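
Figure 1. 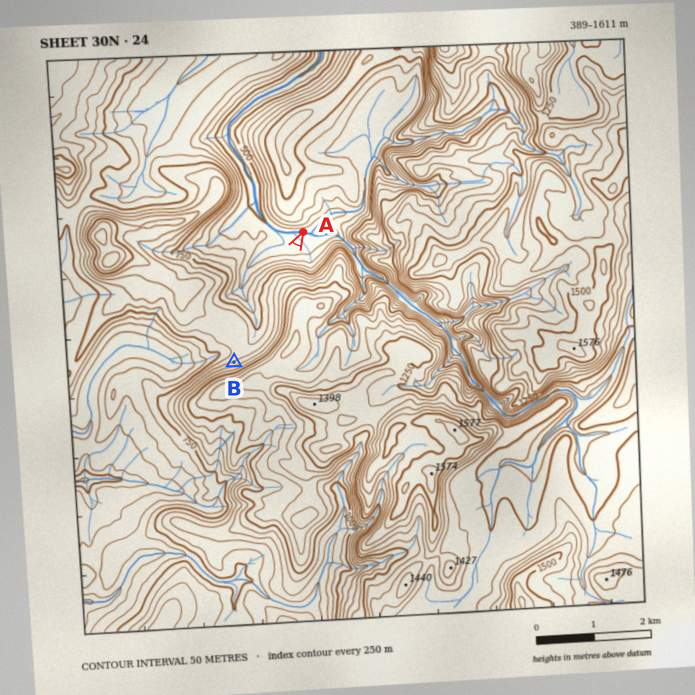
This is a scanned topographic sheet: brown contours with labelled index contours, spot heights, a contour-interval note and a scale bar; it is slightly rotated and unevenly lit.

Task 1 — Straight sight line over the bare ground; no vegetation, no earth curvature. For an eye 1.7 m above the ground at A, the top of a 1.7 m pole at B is hidden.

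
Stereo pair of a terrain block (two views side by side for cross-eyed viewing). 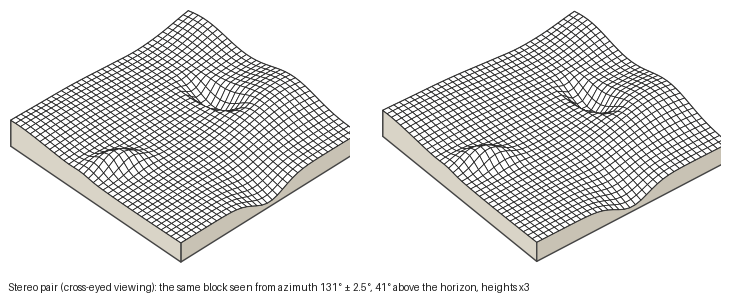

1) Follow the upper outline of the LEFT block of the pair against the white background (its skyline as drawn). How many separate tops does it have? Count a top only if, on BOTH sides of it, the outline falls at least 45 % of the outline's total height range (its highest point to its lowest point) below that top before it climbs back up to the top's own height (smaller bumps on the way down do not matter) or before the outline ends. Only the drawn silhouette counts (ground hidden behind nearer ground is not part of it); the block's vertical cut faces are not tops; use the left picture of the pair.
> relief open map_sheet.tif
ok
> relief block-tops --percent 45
1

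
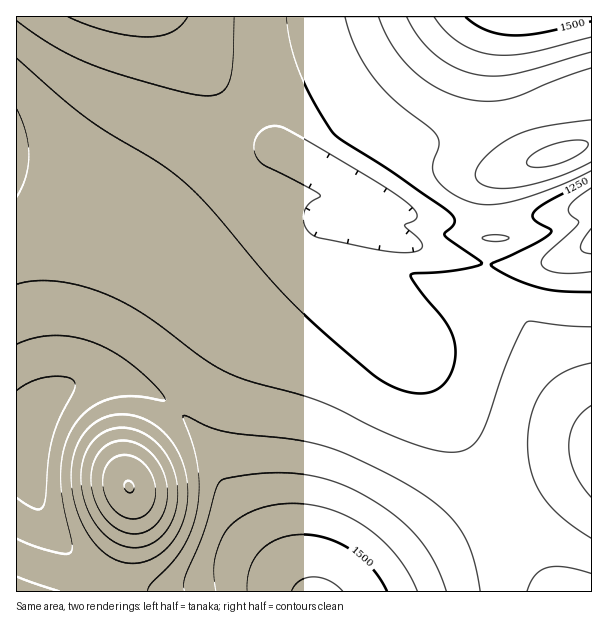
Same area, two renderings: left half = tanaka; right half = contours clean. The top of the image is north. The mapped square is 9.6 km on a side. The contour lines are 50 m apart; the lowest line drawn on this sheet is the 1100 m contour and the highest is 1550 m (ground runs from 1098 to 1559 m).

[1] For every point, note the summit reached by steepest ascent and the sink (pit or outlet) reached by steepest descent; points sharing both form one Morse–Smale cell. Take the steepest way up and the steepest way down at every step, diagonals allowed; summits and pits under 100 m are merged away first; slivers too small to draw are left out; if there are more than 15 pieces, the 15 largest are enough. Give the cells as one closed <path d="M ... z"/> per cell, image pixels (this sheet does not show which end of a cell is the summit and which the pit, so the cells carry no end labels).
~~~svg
<path d="M167 16l-151 1 0 427 11 1 3-2 1-14 9-19 16-18 12-7 28-7 35 4 21 9 18 12 24 25 17 24 23 52 14 24 29 35 29 29 285 0 1-172-39-51-25-46-7-7-39-16 5-36-40-8-84-28 9-18 0-10-73-42-23-10-27-21z"/><path d="M591 16l-423 1 61 85 20 25 27 21 23 10 73 42 0 10-9 18 84 28 39 8 2-21 4-6-4-19 0-26 6-15 10-7 88-27z"/><path d="M107 378l-27 2-24 12-16 18-9 19-1 14-3 2-11 1 0 145 289 1-57-64-14-24-23-52-17-24-24-25-18-12-21-9z"/><path d="M591 144l-87 26-10 7-6 15 0 26 4 19-5 17 1 11 27 1 30-2 24-8 23-13z"/><path d="M591 244l-22 12-24 8-30 2-29-1-4 23 0 12 3 2 33 12 10 9 25 46 38 51z"/>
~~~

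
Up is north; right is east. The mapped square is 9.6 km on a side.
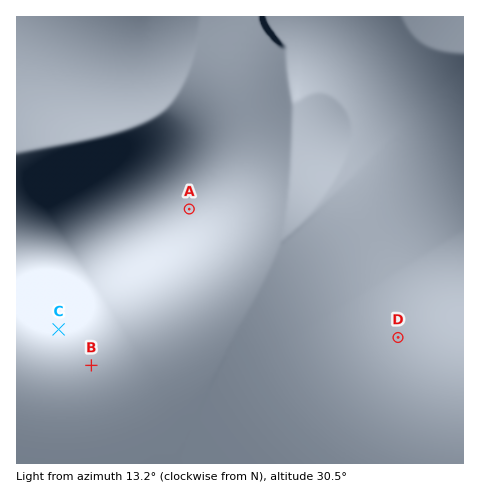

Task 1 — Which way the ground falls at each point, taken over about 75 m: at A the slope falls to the NW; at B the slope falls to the N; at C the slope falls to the N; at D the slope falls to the NE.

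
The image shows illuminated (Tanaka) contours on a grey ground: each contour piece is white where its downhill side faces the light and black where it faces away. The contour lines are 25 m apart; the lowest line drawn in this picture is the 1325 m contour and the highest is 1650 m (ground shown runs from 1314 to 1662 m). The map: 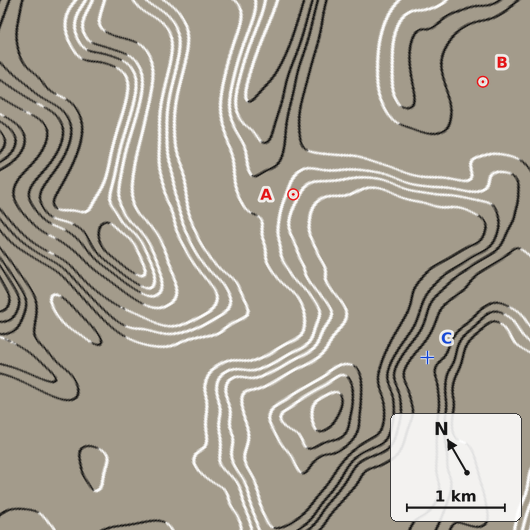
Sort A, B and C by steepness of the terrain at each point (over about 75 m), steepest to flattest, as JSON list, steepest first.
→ ["A", "C", "B"]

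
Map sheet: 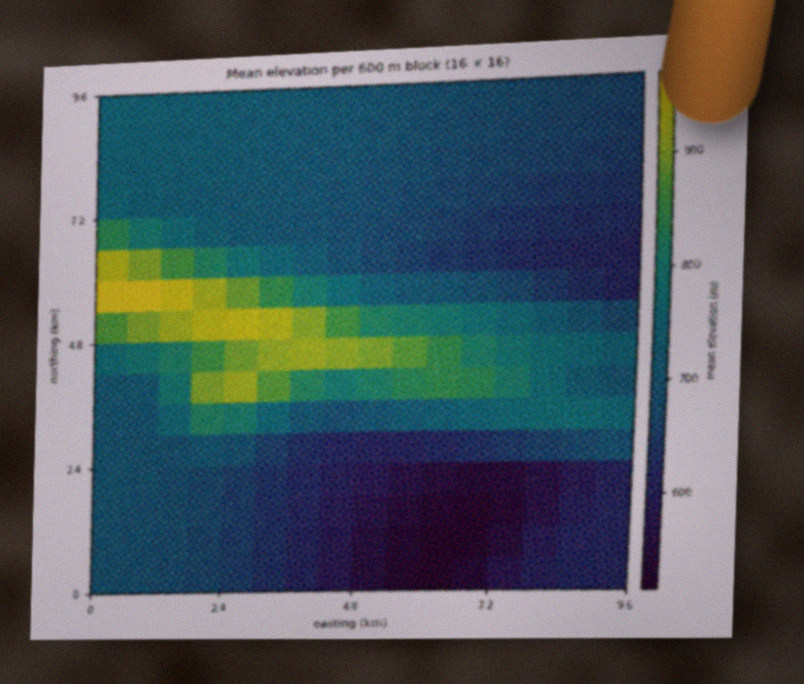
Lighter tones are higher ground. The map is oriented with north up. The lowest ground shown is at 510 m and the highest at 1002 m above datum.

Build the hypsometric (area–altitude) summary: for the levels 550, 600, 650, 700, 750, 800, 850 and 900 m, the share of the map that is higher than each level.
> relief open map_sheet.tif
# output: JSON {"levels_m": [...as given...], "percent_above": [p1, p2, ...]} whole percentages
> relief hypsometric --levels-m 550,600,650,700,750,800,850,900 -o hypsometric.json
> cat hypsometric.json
{"levels_m": [550, 600, 650, 700, 750, 800, 850, 900], "percent_above": [95, 87, 72, 45, 24, 17, 11, 6]}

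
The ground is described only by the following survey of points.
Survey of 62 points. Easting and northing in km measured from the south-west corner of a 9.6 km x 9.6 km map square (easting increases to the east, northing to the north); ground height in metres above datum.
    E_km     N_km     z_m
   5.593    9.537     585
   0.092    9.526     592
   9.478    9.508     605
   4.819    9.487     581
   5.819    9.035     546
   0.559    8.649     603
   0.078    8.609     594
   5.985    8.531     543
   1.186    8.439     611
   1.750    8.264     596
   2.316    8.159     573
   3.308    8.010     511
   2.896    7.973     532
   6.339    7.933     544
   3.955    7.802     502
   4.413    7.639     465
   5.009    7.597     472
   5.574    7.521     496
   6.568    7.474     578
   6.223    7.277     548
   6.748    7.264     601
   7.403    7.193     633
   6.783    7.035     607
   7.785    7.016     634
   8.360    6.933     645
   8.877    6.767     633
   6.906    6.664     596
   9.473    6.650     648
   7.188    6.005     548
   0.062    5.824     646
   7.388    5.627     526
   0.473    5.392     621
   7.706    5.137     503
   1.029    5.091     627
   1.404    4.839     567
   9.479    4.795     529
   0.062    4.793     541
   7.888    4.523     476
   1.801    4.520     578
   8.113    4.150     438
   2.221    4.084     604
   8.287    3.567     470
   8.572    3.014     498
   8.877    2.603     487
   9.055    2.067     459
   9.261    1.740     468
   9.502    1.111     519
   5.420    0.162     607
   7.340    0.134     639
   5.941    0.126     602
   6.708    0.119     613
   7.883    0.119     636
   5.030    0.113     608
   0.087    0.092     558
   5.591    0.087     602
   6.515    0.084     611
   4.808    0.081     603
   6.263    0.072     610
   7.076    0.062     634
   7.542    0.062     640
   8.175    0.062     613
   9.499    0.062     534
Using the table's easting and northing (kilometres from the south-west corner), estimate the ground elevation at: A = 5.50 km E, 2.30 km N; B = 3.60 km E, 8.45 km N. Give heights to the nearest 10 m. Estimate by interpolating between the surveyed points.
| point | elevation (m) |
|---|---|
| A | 600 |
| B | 500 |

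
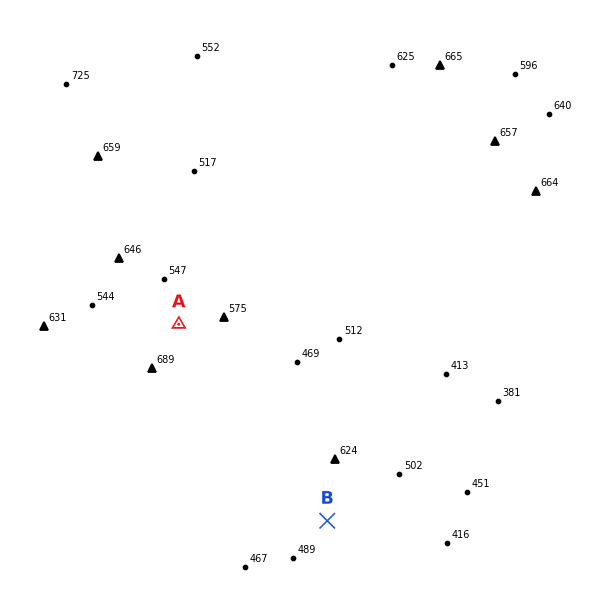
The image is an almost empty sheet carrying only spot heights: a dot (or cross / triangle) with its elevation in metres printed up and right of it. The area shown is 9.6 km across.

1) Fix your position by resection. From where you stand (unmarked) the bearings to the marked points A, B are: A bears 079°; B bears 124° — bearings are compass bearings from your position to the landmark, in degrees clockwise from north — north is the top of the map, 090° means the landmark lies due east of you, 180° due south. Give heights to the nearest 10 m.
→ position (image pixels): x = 68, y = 346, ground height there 610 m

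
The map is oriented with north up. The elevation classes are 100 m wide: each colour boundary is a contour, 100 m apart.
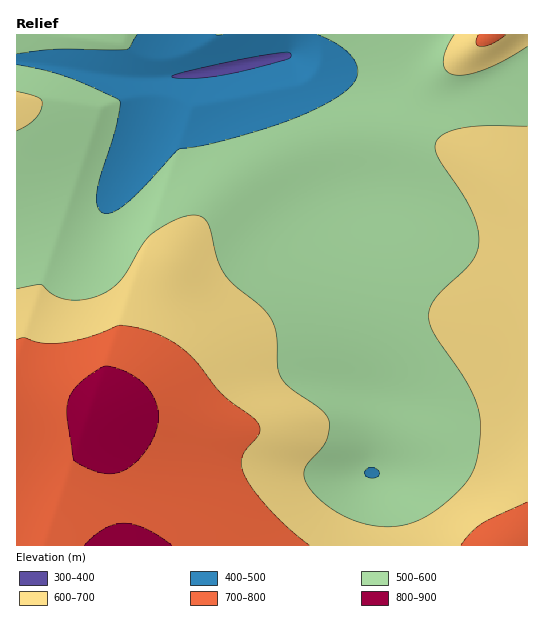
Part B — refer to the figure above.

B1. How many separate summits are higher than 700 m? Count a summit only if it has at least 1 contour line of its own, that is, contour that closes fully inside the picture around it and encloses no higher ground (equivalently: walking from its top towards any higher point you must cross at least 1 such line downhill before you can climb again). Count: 1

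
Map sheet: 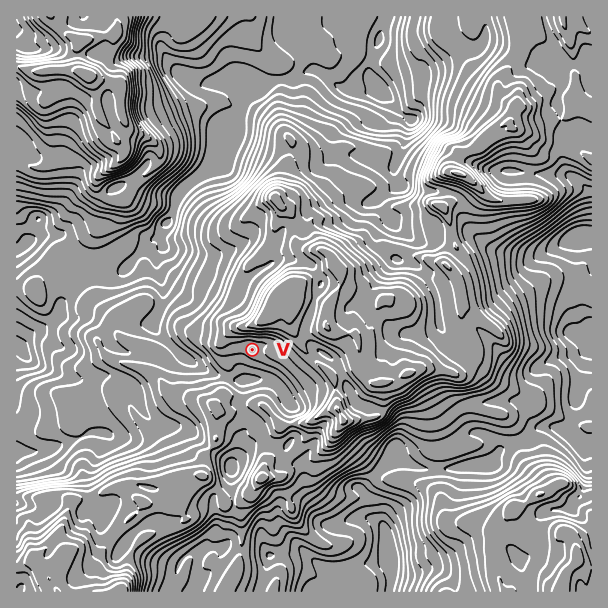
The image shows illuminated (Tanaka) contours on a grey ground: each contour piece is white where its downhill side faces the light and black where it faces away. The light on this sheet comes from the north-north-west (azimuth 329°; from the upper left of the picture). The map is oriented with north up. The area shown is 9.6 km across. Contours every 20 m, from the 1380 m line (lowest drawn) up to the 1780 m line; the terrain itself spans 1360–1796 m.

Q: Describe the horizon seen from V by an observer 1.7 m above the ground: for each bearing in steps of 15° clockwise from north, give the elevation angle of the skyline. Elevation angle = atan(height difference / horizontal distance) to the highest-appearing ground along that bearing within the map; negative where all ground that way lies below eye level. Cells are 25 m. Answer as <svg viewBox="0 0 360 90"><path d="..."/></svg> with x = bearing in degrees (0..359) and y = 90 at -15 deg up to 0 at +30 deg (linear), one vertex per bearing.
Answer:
<svg viewBox="0 0 360 90"><path d="M0 33l15-1 15 3 15 5 15 4 15 3 15 3 15 3 15 1 15 1 15 4 15 0 15 1 15 1 15-4 15 1 15 4 15 2 15-5 15-3 15-3 15-6 15-7 15-5"/></svg>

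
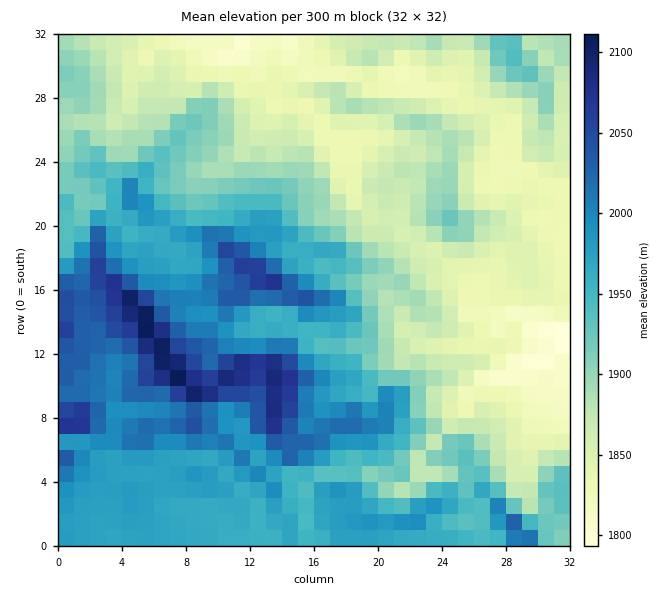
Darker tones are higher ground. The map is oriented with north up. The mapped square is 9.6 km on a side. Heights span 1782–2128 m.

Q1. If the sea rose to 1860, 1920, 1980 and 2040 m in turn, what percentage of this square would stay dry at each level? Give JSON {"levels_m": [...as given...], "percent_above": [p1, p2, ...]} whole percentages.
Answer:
{"levels_m": [1860, 1920, 1980, 2040], "percent_above": [75, 49, 24, 7]}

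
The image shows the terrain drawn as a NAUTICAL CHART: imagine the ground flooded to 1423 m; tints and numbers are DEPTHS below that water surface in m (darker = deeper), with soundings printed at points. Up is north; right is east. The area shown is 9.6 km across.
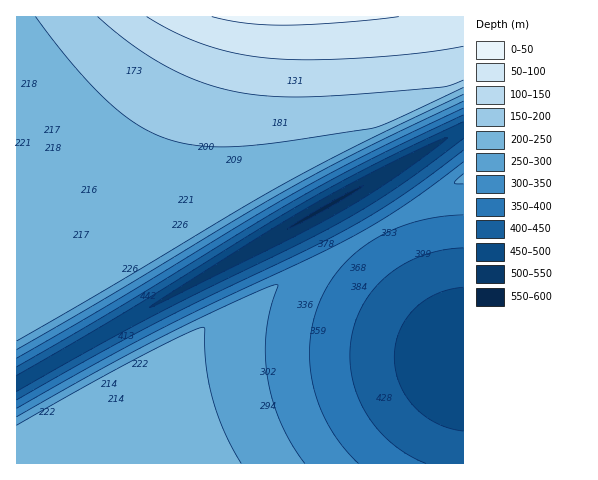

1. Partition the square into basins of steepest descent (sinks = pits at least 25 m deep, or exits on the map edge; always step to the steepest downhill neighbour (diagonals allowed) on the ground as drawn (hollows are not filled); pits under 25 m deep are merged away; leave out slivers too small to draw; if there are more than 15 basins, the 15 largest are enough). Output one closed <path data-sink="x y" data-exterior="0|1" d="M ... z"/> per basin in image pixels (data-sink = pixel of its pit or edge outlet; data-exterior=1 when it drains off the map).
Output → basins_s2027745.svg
<path data-sink="325 208" data-exterior="0" d="M463 16l-447 1 1 447 56 0 0-23 5-18 12-20 13-13 128-78 233-134z"/><path data-sink="463 358" data-exterior="1" d="M463 178l-232 134-128 78-13 13-12 20-5 18-1 21 2 2 389 0z"/>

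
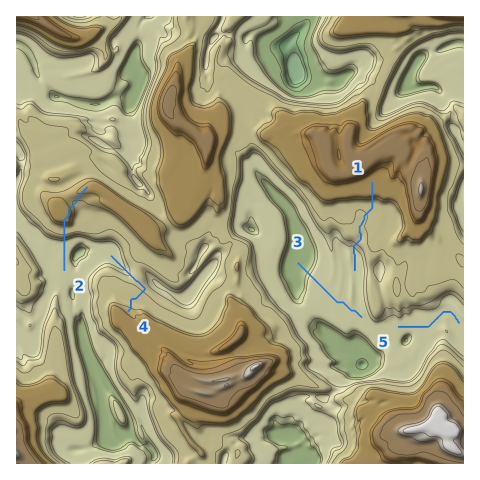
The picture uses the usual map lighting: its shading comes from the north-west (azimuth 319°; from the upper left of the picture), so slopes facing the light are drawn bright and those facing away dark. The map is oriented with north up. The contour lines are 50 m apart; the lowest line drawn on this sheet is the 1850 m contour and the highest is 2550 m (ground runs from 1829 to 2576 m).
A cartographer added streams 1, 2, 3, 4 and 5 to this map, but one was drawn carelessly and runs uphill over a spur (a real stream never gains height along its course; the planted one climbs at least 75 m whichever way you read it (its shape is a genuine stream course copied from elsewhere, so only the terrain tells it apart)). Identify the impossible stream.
2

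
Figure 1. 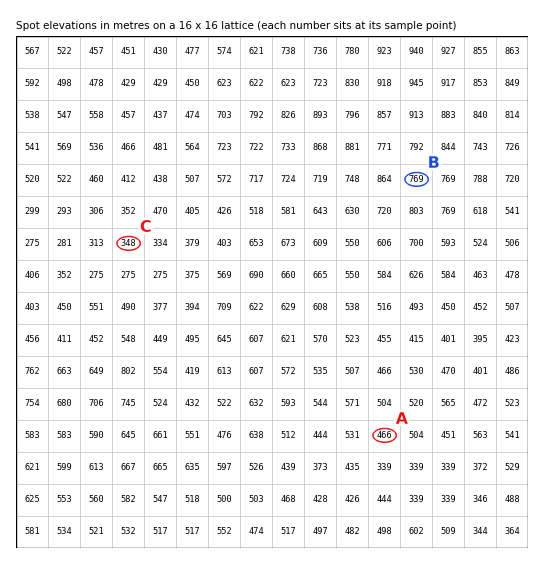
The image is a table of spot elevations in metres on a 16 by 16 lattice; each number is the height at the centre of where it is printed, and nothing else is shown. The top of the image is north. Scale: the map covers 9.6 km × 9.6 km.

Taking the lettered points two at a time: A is below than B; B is above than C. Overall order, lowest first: C A B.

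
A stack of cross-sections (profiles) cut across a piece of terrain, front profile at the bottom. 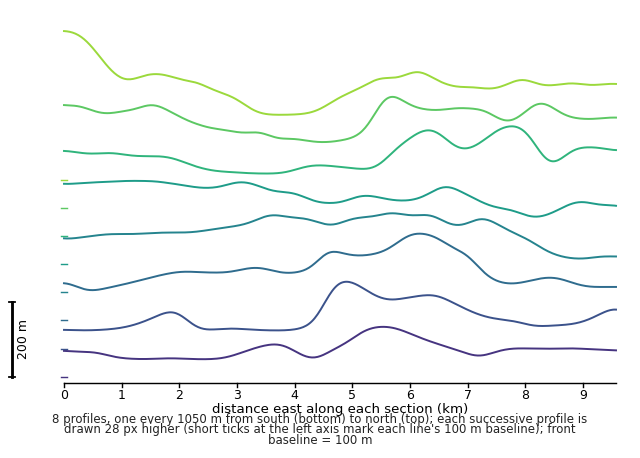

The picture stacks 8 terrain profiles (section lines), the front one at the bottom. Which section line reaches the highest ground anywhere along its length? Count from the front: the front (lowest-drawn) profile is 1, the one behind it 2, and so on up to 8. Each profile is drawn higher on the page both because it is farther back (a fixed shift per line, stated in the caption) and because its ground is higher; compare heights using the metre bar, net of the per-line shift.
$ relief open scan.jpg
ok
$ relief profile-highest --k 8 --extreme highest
8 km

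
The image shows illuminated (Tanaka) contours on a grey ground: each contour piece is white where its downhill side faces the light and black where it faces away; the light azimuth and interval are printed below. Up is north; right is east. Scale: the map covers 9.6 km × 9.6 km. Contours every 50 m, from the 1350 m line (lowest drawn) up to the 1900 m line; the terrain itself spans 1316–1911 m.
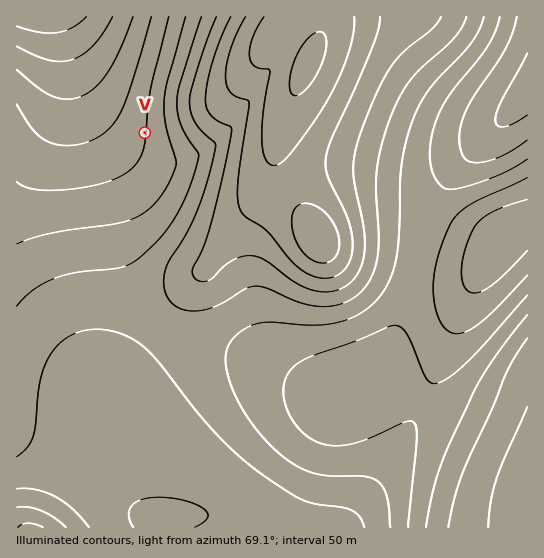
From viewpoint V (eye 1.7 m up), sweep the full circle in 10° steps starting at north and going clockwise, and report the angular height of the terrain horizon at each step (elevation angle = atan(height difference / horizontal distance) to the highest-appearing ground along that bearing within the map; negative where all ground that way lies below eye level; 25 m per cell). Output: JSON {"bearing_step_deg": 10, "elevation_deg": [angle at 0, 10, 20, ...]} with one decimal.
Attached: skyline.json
{"bearing_step_deg": 10, "elevation_deg": [-0.9, 0.5, 2.2, 4.1, 6.0, 7.7, 8.9, 9.3, 8.8, 7.9, 7.8, 7.6, 7.1, 6.5, 5.7, 5.0, 4.3, 3.5, 2.6, 2.3, 2.2, 1.9, 1.4, 0.9, 0.4, -0.0, -0.4, -0.6, -1.1, -1.6, -2.5, -3.7, -4.5, -3.9, -3.1, -2.1]}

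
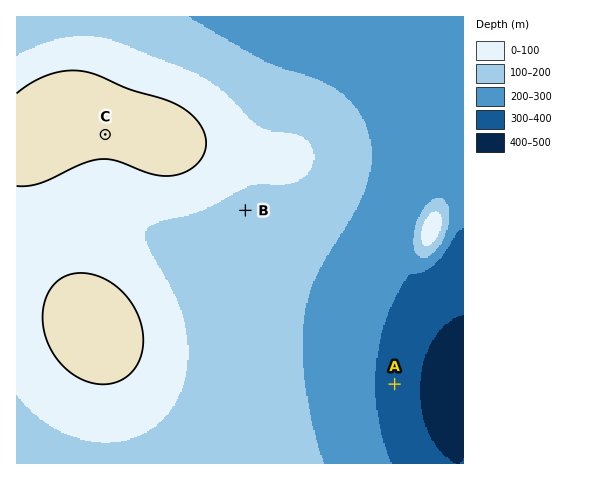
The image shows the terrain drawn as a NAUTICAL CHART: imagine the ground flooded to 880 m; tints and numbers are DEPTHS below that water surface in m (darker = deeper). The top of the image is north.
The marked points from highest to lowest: C B A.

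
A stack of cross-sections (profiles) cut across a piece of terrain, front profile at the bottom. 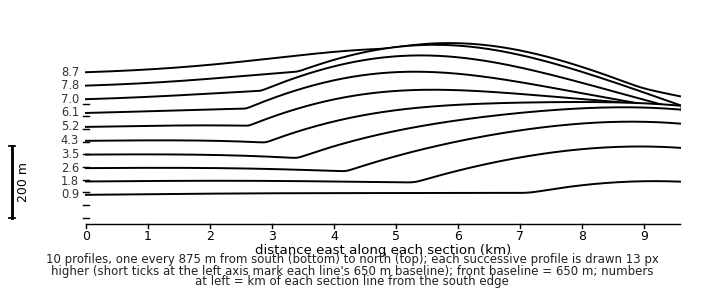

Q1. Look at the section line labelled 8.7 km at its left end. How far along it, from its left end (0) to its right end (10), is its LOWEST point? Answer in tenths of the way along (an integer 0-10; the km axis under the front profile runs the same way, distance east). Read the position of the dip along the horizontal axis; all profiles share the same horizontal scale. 10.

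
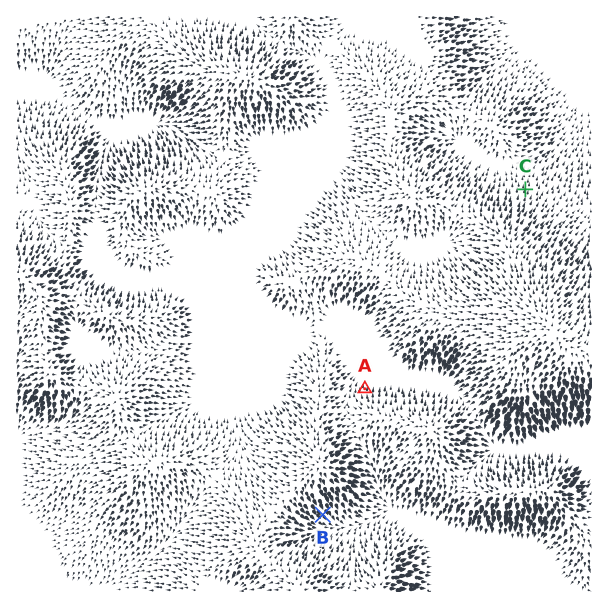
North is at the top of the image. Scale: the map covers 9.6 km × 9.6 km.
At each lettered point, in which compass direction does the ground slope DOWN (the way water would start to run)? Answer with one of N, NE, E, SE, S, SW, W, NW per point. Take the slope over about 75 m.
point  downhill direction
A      N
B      SE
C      N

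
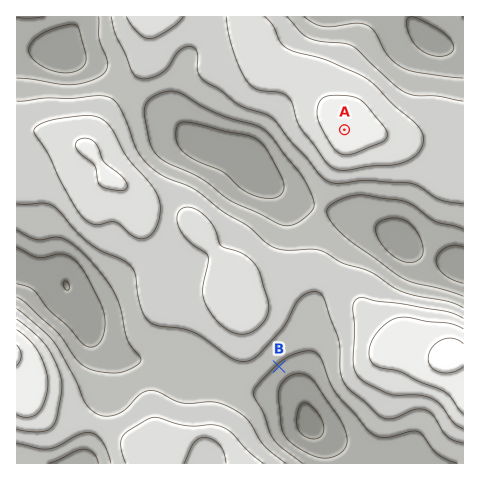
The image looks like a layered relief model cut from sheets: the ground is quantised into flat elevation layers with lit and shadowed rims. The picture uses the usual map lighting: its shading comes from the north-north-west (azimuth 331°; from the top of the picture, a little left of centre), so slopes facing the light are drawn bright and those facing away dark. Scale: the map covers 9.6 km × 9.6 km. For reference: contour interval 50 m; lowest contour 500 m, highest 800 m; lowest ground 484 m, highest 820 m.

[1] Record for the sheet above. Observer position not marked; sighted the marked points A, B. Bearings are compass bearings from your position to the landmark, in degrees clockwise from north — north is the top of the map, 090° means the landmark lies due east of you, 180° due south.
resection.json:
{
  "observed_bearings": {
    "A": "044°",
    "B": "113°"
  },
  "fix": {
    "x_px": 163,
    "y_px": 317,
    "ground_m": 660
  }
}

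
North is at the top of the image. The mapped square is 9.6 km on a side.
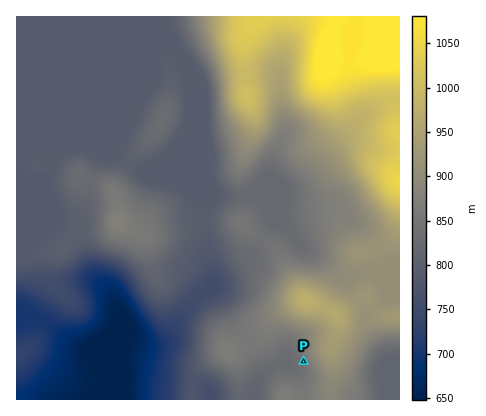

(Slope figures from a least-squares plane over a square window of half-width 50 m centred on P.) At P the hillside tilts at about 7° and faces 242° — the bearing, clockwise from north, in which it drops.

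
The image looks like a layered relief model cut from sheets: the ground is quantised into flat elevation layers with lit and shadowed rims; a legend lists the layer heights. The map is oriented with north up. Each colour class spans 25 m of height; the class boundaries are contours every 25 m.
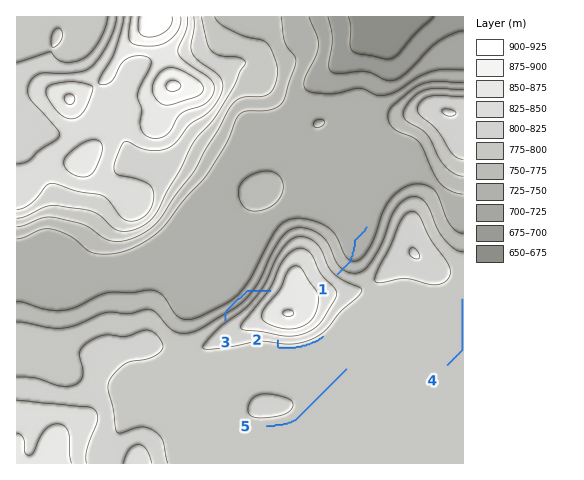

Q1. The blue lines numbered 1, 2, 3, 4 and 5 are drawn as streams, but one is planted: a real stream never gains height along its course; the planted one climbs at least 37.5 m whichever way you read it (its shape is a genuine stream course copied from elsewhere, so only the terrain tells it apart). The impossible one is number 3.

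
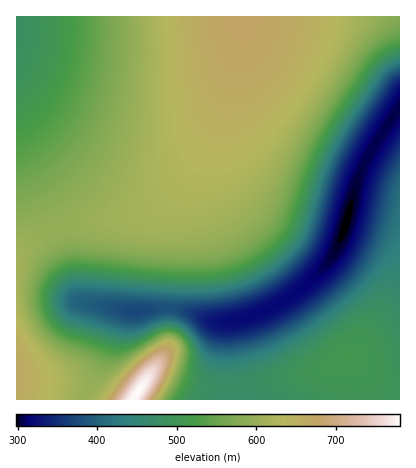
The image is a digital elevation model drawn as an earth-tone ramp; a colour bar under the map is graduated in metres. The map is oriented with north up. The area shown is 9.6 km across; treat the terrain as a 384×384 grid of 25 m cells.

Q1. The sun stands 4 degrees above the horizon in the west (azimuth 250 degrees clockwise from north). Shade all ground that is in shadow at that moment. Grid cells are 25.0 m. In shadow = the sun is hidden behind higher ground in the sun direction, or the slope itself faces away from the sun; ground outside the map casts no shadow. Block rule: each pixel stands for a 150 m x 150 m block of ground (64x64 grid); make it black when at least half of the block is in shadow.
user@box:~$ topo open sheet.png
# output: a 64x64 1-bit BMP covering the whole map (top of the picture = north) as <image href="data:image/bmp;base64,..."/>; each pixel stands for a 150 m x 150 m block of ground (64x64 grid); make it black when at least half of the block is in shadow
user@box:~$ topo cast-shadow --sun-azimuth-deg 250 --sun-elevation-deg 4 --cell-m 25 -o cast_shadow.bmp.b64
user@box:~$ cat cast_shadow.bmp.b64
<image width="64" height="64" href="data:image/bmp;base64,Qk0+AgAAAAAAAD4AAAAoAAAAQAAAAEAAAAABAAEAAAAAAAACAAATCwAAEwsAAAIAAAAAAAAA////AAAAAAAAAA/wAAAAAAAAB/wAAAAAAAAD/wAAAAAAAAP/wAAAAAAAAf/wAAAAAAAB//4AAAACCAD//4AAAA//AP//4AAAP//Af//4AAB//+B///4AAH//+H///4AA///8f///wAD///5////gAP////////AA////////8AD////h///4AP///4AH//gA///8AAB//AD//+AAAAf4AP//AAAAAHgAf/wAAAAAAAAf4AAAAAYAAAAAAAAAD4AAAAAAAAAf4AAAAAAAAB/4AAAAAAAAH/wAAAAAAAAP/gAAAAAAAA//AAAAAAAAD/+AAAAAAAAP/8AAAAAAAA//wAAAAAAAD//gAAAAAAAP//AAAAAAAA//8AAAAAAAB//4AAAAAAAH//gAAAAAAAf/+AAAAAAAB//8AAAAAAAD//wAAAAAAAP//gAAAAAAA//+AAAAAAAB//8AAAAAAAH//wAAAAAAAP//AAAAAAAA//8AAAAAAAB//wAAAAAAAH//AAAAAAAAP/8AAAAAAAAf/wAAAAAAAB//AAAAAAAAD/8AAAAAAAAH/wAAAAAAAAf/AAAAAAAAA/8AAAAAAAAD/wAAAAAAAAH/AAAAAAAAAP8AAAAAAAAAfwAAAAAAAAAAAAAAAAAAAAAAAAAAAAAAAAAAAAAAAAAAAAAAAAAAAAAAAAAAAAAAAA=="/>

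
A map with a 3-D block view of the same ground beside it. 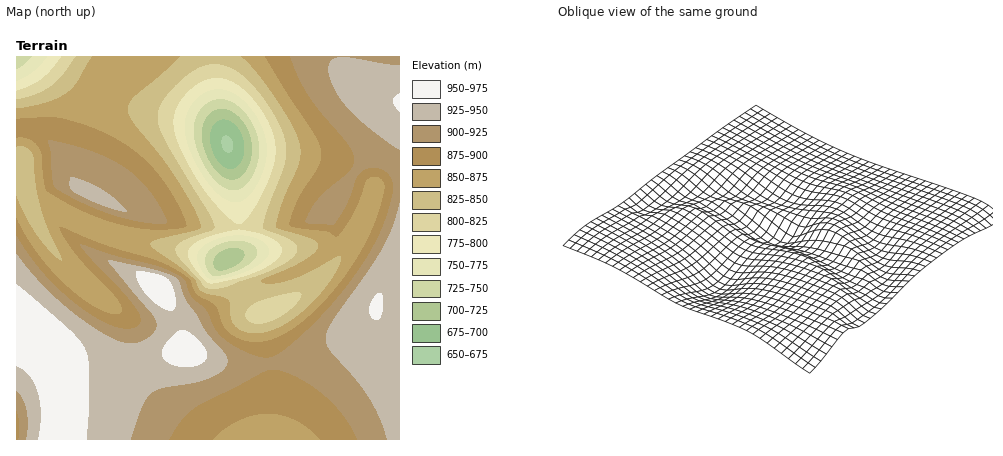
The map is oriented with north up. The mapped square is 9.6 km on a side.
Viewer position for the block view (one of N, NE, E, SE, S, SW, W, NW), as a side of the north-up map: NW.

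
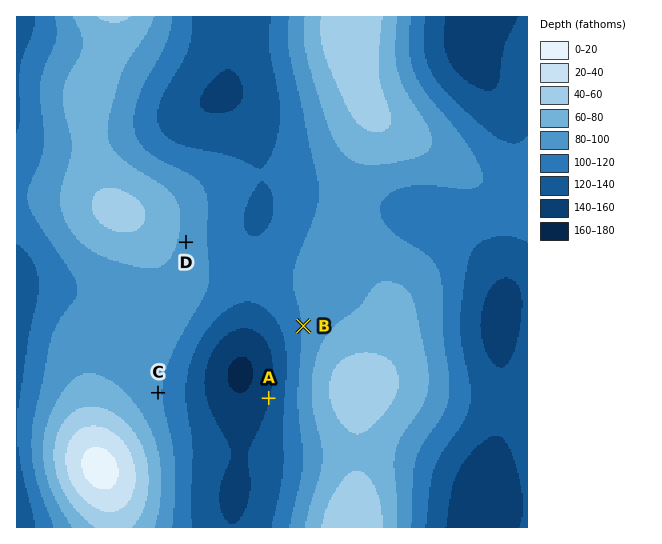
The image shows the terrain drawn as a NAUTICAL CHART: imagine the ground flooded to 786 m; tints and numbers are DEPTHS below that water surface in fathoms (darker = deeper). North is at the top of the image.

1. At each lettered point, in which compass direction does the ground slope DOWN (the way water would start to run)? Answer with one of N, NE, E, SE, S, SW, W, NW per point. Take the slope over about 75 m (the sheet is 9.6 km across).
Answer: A W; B W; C E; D E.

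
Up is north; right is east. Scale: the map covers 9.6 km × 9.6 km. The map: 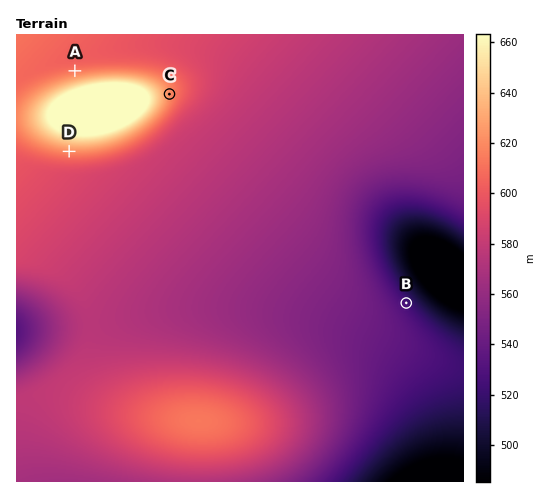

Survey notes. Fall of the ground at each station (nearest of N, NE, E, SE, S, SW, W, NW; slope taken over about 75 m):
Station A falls N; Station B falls NE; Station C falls E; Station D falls S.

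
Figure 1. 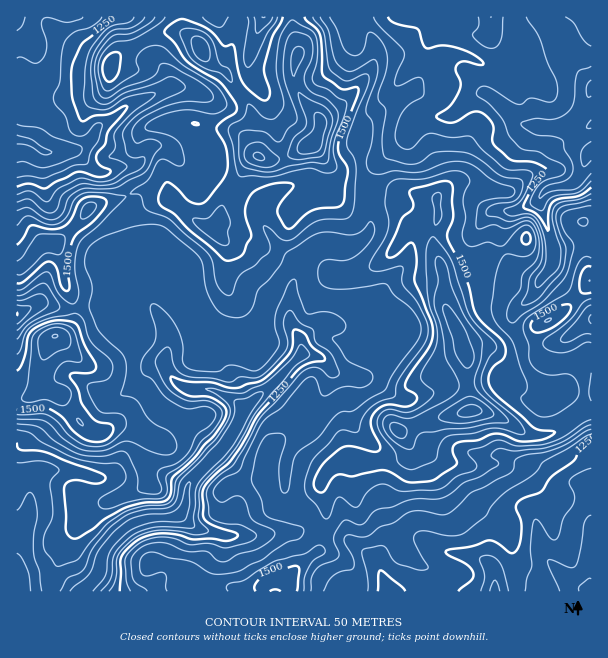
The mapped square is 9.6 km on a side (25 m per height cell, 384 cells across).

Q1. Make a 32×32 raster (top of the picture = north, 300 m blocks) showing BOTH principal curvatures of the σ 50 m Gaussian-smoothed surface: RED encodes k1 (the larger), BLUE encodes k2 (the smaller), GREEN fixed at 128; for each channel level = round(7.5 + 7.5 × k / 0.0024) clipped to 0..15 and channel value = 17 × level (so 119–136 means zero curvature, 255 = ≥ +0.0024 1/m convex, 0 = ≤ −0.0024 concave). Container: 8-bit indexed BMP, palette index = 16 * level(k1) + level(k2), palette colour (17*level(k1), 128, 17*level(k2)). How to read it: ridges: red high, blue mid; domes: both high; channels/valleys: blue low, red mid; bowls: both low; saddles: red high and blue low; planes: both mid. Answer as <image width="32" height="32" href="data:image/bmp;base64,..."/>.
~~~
<image width="32" height="32" href="data:image/bmp;base64,Qk02CAAAAAAAADYEAAAoAAAAIAAAACAAAAABAAgAAAAAAAAEAAATCwAAEwsAAAABAAAAAAAAAIAAABGAAAAigAAAM4AAAESAAABVgAAAZoAAAHeAAACIgAAAmYAAAKqAAAC7gAAAzIAAAN2AAADugAAA/4AAAACAEQARgBEAIoARADOAEQBEgBEAVYARAGaAEQB3gBEAiIARAJmAEQCqgBEAu4ARAMyAEQDdgBEA7oARAP+AEQAAgCIAEYAiACKAIgAzgCIARIAiAFWAIgBmgCIAd4AiAIiAIgCZgCIAqoAiALuAIgDMgCIA3YAiAO6AIgD/gCIAAIAzABGAMwAigDMAM4AzAESAMwBVgDMAZoAzAHeAMwCIgDMAmYAzAKqAMwC7gDMAzIAzAN2AMwDugDMA/4AzAACARAARgEQAIoBEADOARABEgEQAVYBEAGaARAB3gEQAiIBEAJmARACqgEQAu4BEAMyARADdgEQA7oBEAP+ARAAAgFUAEYBVACKAVQAzgFUARIBVAFWAVQBmgFUAd4BVAIiAVQCZgFUAqoBVALuAVQDMgFUA3YBVAO6AVQD/gFUAAIBmABGAZgAigGYAM4BmAESAZgBVgGYAZoBmAHeAZgCIgGYAmYBmAKqAZgC7gGYAzIBmAN2AZgDugGYA/4BmAACAdwARgHcAIoB3ADOAdwBEgHcAVYB3AGaAdwB3gHcAiIB3AJmAdwCqgHcAu4B3AMyAdwDdgHcA7oB3AP+AdwAAgIgAEYCIACKAiAAzgIgARICIAFWAiABmgIgAd4CIAIiAiACZgIgAqoCIALuAiADMgIgA3YCIAO6AiAD/gIgAAICZABGAmQAigJkAM4CZAESAmQBVgJkAZoCZAHeAmQCIgJkAmYCZAKqAmQC7gJkAzICZAN2AmQDugJkA/4CZAACAqgARgKoAIoCqADOAqgBEgKoAVYCqAGaAqgB3gKoAiICqAJmAqgCqgKoAu4CqAMyAqgDdgKoA7oCqAP+AqgAAgLsAEYC7ACKAuwAzgLsARIC7AFWAuwBmgLsAd4C7AIiAuwCZgLsAqoC7ALuAuwDMgLsA3YC7AO6AuwD/gLsAAIDMABGAzAAigMwAM4DMAESAzABVgMwAZoDMAHeAzACIgMwAmYDMAKqAzAC7gMwAzIDMAN2AzADugMwA/4DMAACA3QARgN0AIoDdADOA3QBEgN0AVYDdAGaA3QB3gN0AiIDdAJmA3QCqgN0Au4DdAMyA3QDdgN0A7oDdAP+A3QAAgO4AEYDuACKA7gAzgO4ARIDuAFWA7gBmgO4Ad4DuAIiA7gCZgO4AqoDuALuA7gDMgO4A3YDuAO6A7gD/gO4AAID/ABGA/wAigP8AM4D/AESA/wBVgP8AZoD/AHeA/wCIgP8AmYD/AKqA/wC7gP8AzID/AN2A/wDugP8A/4D/AHWot4NxpLeVl6i2x8bYx9l0hoaog4aGh5eogceHl4WEhZenuIClyrmmqJd1hoan17WVt4WFmKenp5Vyt5eElpWFqJi3gqC52silyKSVhZaGt7eDhIWXhnSEhpa3lpWohYWXl6fHcJCSk4CQkYKEg4WFtoSohoZ2h5iHl6iFloeFhXaHl7fXg3CwcNfIlai4p4W2lpeXdnaWh4eWlnSXh4aGhpe5psf2+eiA2ciFp4aFt5WXh4amh5eGdod2hpeHhoaElIJyc4XGsnCQ6LW4hoWotpaGhaiomJa3lpeXloV1l3WFlpWDlpfJ2YBwx7iHhZanycekpqenpZOEknKSlJWUlpe4+sall5i3xoCC2JiGdoeWgqT4hZRzlmSm+PjHYpV0lviVx5eHh6fZ14DIt4d2lpW1+dfm5ujI9veUddf22LXYpWV0l4e3tdjRgIDHp4eGhpS1cYOVtvmmgnV3dreVtraThJaFp4KAgLO2ooDXuJWWdXTHp4aEw1OGh4d3tpTHdLbHqIaVkcnIt6baopDGgaaXhYW4p6bHdJaGp6bHktinxoaGlqeCl4iHh5jJkJK2mIiHdHW1yLfHpJWklNmz6vu2dXaImISXh4eHh7eAtZeHh4d2U6Xnt5WS1taBooCBoLN1d4eGh4eGl5eHlpOohod3h3Vz6NdkhYGk+PiDxXHWtoaHh4eIh4aol4eXlJeHhnZ2hqXnp4WHp5CVpeXZgfeFh3eHh4d2hrd2h4eEl6i3p4WVl9eWhYeXlICl+uek5nV2d3d3d3Z1tpeHh3WWh3am2IOG+YSGh5bXkJTmhej4hXWHdnd1hLfIl6ekpnR1hXSWtpXFdZWnxfuQtcXGlaP2loWXhXXYx6iXg6e4hnamhXWnhseXhKai+aDqycdyhOn5xZa22KZ1t4Z0l5inqKiEl4aHyHaVkbCQsNnXp5OmtpXE15W3hnampoSChYaWp4SnyLfJpqbn+cVwgHGWdXalkHCAtbeGd3TUx9aUc9anhIWGdYaoqIZ11+fogJZzcnG2tceRk5Z3c8f6o/b6pHSXhWWGloaWdXaGlpVzhJanx3C22Maml5a1x5aElfa2cqh2dZaHhqeXhnWElcepl3a3k5CUuMjIpoSkpoV059ilhJd2hYR0qJeDhpeWg5iGlpfmtnCAg5Ryc/aDdOa2luaVhKeXqJaEg5eHmKmDp4aGhcbpx7dyg4T2pISF93OFhPiFhJiHl4Wnh5eYl4WXdoaFx+mGhZSm+bWTlYbot3NktqeWhZeHp6aXl4eGqIZ2lpaV2ebGldf6k7aBl9nahHWmp5eGhpaVc7eYh4eHhqiVhHKjcqTGxJOT2ZCV1aSEhbZ1dpeXpqeCuIeHh4c="/>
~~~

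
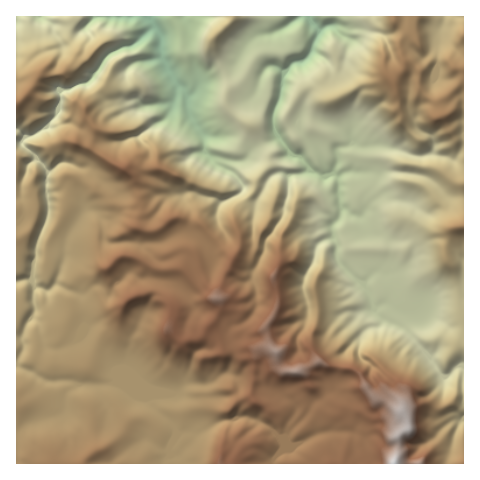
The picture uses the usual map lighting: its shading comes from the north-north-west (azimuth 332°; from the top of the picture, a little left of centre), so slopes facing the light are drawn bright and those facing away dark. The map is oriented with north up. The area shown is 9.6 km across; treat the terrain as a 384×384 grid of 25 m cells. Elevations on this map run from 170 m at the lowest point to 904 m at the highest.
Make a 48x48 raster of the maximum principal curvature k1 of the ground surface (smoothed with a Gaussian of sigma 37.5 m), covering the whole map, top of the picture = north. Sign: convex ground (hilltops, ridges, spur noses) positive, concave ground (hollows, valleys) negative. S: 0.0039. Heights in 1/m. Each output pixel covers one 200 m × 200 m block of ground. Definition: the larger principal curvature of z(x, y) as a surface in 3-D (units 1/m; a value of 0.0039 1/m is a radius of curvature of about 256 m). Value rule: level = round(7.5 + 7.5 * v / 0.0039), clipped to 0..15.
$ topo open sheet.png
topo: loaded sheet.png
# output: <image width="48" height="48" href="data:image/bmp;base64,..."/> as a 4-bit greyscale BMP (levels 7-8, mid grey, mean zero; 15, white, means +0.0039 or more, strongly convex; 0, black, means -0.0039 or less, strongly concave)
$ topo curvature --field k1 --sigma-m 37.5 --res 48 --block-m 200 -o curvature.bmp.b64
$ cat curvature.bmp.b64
<image width="48" height="48" href="data:image/bmp;base64,Qk32BAAAAAAAAHYAAAAoAAAAMAAAADAAAAABAAQAAAAAAIAEAAATCwAAEwsAABAAAAAAAAAAAAAAABEREQAiIiIAMzMzAERERABVVVUAZmZmAHd3dwCIiIgAmZmZAKqqqgC7u7sAzMzMAN3d3QDu7u4A////AIiIiJuIiIiHiIidiZiHqZiJiIh52c+XjIiIh3i7h3iIiIiMqJmJh4mIiYiJq4npe4iIiIiZqIeIiIiKuZqqiYiYiYeJu5mLjIiIiIiHiYeIiHd5y6m4iLmHiHiJnNuYvId4d4iXeZiYiId3p7eKmImIiHiImcd5l4iIh3iIiYiImZib+Zi7mIiImJmImriLiomIiImImHiIiIiYnq7IiIiImIi6mrzc+oiIiJiIiHeId4mZm7t3eImYeIu5qbuYvYiIiHiIiIiIiHh5uXx4h4yHeJ6bnMyWjJiJiImYh3iIh3qIiHyZzcp4d9y6yaiYjJmZmYmHd3eIl4yHmYt5qrvP/+q8eJh7t4qIiIiHh3d4iavdyqqKqHrZeK7YiYh62ZmIiHiYiIiKm6iJmJqsy5+H2pqpmJiYqnqIiIeIiIiMq7upeIiafK54nGioqYu6maqYiHd5mYicuHi5eJrKiJ3IqLiIiId5ebeZiId3q3eJyYiqeIedmpjXeYmXiHd3iaqZiIiKvXZnuoeKmah9uZjomYh4iId3ianJmYiJjtqbuYm7qaiKyYnoiamIiId3ibq4qYeYmq3KmHiqmqmcyI3IiIiIiId3iZmriph5mKeIh5mpqIeOqH3XiYiIiIiHmbm6iYm9l3mbqqmH2oeuuXn6l4iHd4mZubi6iIes6Jy4mYp3vIqL7bnaeIiHeHiL2auriIeYvtmKmIqHrpuL2snLiYiIiYd8t5usiIioiIeHiZh6q7yd58mMmpmZiYeMp66OiIipzJq5iIe8fbr493ipmHd4iHiauH2ryHioetutqJvYn5j63nmHmYiImIqr74no6IiYeJmJ7ruXvZevj5eJmYiImphpiZno2Yd5qpqpuIrIrZePf6aaiJiJmHiKiYrnyYiahpt5h6mJquqfvOu4iYiIiHe5eZzJyYmoh6mah5z/7W+M28ibiYiIiIu4iq/Z6aqIiNmIr/yZqb6qyZmJmYiIvcp5y8z5zah4v7rf+5iHe6jbvbeomYh3iqzdqeyeiKeP6qmshoh4iHeaqZqqiZma39qpicvMqZz6ibysvKicy5icuJuJiZiZiKqLqV/+7vuYh7nJeaqpiZipjLiJmHh3h7+ou7uIq6jO//qbiIh4d5m4nImZiIiIqul76K/Iq6vZib+YioiIibvI2YmIh3iHvovcuLrLfp+JmInseniYq4jY2nmIl3eKzXjM2ci+jd6WiJeYeoiKx3e6nom8p3h52pipmszfzvzZmZzKmYh5x4idjLir3Zq52r27x33KPKbOq82ph5h4uYideqqIedup2J1XrKrv/8tvqLmIiad4uKmemrmoh3iruo13monNrvyq95moiaeal5qIqompqImtnK2ny4mNqb/Y7+qYmqnLh4q72piquJifjZi6yImah8r8ma+nm4rreIiZm8isqYe+u453momJnJqf/rjYmnjvd3iImqqNqIi5y7t3jZqZiqfZvNqYmoif6HeIismLiJeJurl3jKxr2+2aiKmKqYiI3sqqubm7qquZ+KqZmQ=="/>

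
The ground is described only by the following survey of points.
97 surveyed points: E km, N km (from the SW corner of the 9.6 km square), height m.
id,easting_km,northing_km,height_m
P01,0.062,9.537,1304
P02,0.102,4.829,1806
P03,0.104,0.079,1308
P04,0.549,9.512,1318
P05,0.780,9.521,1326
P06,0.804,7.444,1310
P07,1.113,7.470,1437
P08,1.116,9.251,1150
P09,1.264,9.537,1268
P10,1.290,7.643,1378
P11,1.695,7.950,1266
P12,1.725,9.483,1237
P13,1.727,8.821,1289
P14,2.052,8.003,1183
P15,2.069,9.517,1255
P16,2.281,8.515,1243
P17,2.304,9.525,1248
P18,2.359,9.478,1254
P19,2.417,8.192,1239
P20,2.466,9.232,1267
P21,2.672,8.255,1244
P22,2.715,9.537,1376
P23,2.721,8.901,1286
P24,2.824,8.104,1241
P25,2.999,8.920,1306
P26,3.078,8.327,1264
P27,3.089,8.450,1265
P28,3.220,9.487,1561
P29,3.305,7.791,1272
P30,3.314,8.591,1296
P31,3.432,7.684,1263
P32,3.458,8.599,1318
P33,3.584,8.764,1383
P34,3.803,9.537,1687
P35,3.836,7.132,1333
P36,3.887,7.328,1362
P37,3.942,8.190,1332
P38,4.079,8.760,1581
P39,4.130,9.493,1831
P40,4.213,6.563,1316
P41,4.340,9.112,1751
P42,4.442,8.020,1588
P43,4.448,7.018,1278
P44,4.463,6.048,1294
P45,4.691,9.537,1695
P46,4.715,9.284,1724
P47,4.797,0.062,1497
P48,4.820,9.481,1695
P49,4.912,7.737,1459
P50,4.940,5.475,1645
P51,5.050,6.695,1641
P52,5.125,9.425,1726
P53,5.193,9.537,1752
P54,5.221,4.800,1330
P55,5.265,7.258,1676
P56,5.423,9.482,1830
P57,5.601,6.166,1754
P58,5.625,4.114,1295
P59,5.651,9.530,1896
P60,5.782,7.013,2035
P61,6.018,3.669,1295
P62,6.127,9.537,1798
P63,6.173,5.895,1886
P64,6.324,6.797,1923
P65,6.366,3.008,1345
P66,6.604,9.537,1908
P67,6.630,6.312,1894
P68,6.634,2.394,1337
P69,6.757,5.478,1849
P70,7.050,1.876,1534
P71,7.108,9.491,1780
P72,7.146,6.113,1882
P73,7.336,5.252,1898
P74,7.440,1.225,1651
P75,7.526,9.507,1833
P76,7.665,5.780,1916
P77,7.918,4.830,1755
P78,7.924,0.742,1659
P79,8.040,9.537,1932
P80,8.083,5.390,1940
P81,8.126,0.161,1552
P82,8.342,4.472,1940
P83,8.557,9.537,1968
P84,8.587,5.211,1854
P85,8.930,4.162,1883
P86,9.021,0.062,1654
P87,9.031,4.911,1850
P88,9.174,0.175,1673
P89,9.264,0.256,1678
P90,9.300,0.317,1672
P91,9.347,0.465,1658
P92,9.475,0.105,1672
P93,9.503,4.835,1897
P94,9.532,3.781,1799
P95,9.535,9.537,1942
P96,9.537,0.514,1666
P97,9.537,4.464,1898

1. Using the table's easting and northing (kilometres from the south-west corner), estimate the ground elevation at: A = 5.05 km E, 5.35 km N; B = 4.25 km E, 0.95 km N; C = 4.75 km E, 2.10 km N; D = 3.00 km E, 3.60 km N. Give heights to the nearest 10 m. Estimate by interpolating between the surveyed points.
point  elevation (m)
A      1600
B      1410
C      1460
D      1430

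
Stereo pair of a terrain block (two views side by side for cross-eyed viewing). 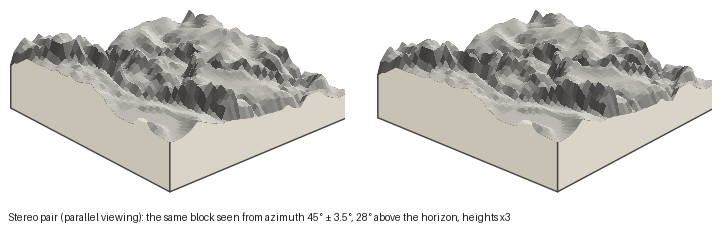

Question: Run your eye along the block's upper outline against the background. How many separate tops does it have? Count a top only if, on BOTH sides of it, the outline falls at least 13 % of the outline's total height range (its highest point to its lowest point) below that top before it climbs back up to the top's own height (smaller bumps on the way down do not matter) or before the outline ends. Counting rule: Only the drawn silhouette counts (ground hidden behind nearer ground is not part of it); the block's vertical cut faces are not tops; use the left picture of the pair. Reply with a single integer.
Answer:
2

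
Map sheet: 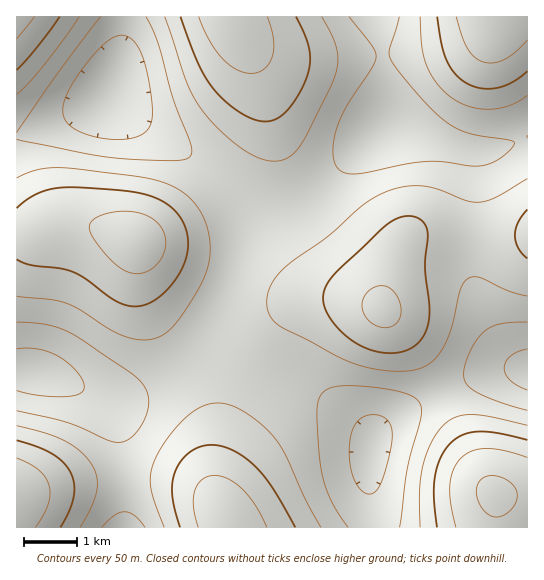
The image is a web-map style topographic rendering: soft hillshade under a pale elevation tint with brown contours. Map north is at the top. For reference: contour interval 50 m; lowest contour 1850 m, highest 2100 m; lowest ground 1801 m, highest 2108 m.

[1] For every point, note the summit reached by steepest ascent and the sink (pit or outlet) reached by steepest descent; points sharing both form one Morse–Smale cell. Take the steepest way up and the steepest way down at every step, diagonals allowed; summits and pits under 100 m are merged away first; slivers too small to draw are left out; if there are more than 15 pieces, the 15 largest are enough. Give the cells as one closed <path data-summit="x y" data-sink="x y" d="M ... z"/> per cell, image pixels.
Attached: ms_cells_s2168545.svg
<path data-summit="230 17" data-sink="110 95" d="M377 16l-252 0-4 37-6 29-6 13 13 14 17 14 64 42 29 28 17 20 16 2 13-3 16-5 20-12 57-59 14-10-1-61-3-28z"/><path data-summit="382 309" data-sink="110 95" d="M391 127l-6 0-14 9-40 43-22 20-31 13-13 3-16-1 0 15-4 16-29 80 1 8 14 14 16 9 13-19 18-20 13-9 18-7 41-1 23 4 8 4 6-29 8-21 6-12 14-11 11-3 41 0 40 4 21-2-1-97-28 11-25 3z"/><path data-summit="382 309" data-sink="527 370" d="M467 232l-41 0-16 5-9 9-6 12-8 21-6 29-8-4-23-4-33 0-20 5-19 12-13 13-18 27 62 30 18 12 27 20 15 15 2 6 12-15 18-12 56-29 37-13 33-2 1-134-21 1z"/><path data-summit="135 241" data-sink="110 95" d="M110 96l-15 9-79 32 0 94 11 1 30-8 25 0 25 5 28 11 4 10 2 31 7 21 23 35 19 20 3 0 14-15 12-23 26-74 4-16 0-15-17-21-29-28-64-42-17-14z"/><path data-summit="135 241" data-sink="34 373" d="M82 224l-25 0-23 7-18 2 0 137 30 5 57 24 19 0 33-15 23-15 13-11-26-28-17-28-7-21-5-40-29-12z"/><path data-summit="227 522" data-sink="527 370" d="M249 357l-5 4-8 16-8 22-12 59 0 36 13 33 145 1 1-11-6-27 0-33 3-12-3-11-15-15-39-28z"/><path data-summit="495 494" data-sink="527 370" d="M527 369l-33 2-28 9-65 33-24 18-5 10-3 16 0 33 6 38 120 0 0-35 10 3 23-1z"/><path data-summit="497 17" data-sink="110 95" d="M527 16l-149 0 6 49 1 61 18 3 43 15 28 7 25-3 28-11z"/><path data-summit="17 495" data-sink="34 373" d="M26 371l-10 0 0 156 107 1 0-77-6-28-4-9-14-15-18-11-35-13z"/><path data-summit="227 522" data-sink="34 373" d="M191 359l-29 21-28 15-12 4-26-2 10 7 7 10 7 20 4 33 1 61 104-1-10-22-6-22 2-74-3-18-7-14z"/><path data-summit="17 17" data-sink="110 95" d="M123 16l-107 1 1 119 69-27 23-12 12-44z"/><path data-summit="227 522" data-sink="110 95" d="M215 327l-8 15-16 16 14 19 8 21 1 86 2-26 12-59 8-22 11-19-16-11-14-14z"/><path data-summit="495 494" data-sink="110 95" d="M495 493l1 34 31 1 1-31-23-1z"/>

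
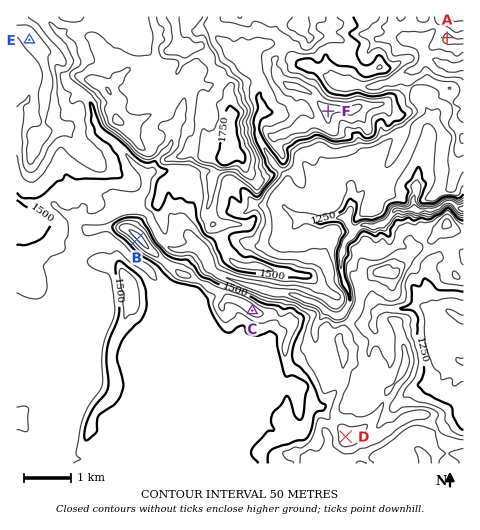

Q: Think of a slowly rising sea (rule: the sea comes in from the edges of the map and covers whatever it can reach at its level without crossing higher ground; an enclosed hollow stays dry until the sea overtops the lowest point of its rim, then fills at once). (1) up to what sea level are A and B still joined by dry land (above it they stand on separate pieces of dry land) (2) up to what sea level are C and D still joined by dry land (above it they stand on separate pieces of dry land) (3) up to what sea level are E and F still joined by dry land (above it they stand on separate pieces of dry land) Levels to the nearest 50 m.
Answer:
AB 1350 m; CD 1450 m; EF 1550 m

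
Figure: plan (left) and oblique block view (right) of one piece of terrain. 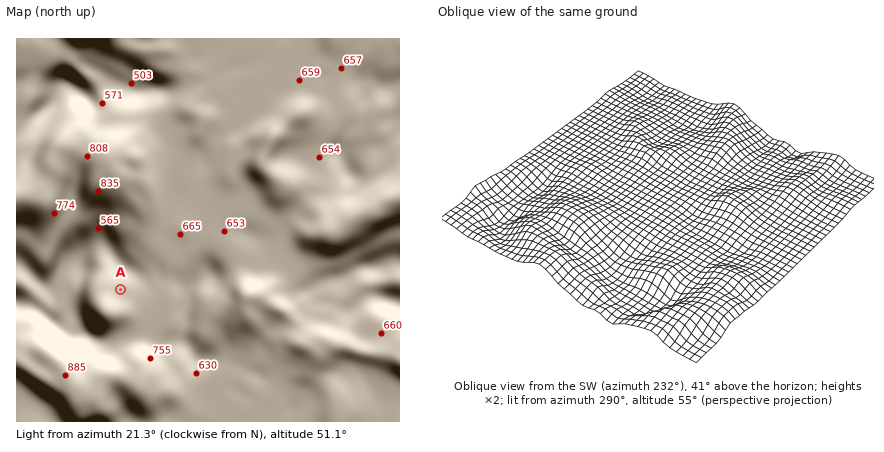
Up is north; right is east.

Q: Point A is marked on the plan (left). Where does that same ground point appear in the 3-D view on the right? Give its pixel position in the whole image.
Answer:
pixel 659 260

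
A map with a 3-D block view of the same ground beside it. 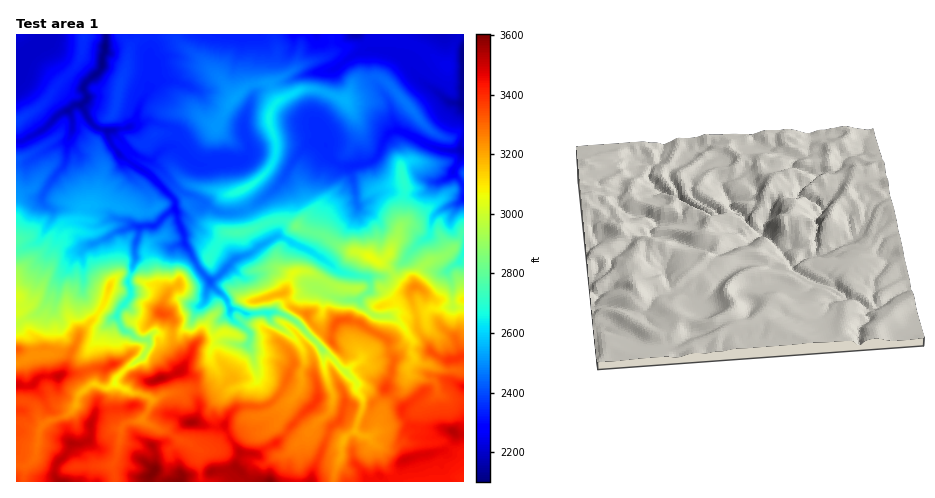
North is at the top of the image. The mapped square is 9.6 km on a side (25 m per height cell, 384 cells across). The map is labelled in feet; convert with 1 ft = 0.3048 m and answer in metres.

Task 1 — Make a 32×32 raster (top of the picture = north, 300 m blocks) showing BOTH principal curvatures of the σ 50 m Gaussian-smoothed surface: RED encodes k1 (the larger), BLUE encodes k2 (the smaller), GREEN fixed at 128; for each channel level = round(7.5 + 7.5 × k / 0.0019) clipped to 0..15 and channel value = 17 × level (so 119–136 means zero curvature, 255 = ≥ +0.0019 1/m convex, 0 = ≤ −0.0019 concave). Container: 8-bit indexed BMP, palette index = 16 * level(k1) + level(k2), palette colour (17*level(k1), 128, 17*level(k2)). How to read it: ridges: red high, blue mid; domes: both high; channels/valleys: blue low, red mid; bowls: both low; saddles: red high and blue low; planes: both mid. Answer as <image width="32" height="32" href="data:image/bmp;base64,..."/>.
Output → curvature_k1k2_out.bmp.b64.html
<image width="32" height="32" href="data:image/bmp;base64,Qk02CAAAAAAAADYEAAAoAAAAIAAAACAAAAABAAgAAAAAAAAEAAATCwAAEwsAAAABAAAAAAAAAIAAABGAAAAigAAAM4AAAESAAABVgAAAZoAAAHeAAACIgAAAmYAAAKqAAAC7gAAAzIAAAN2AAADugAAA/4AAAACAEQARgBEAIoARADOAEQBEgBEAVYARAGaAEQB3gBEAiIARAJmAEQCqgBEAu4ARAMyAEQDdgBEA7oARAP+AEQAAgCIAEYAiACKAIgAzgCIARIAiAFWAIgBmgCIAd4AiAIiAIgCZgCIAqoAiALuAIgDMgCIA3YAiAO6AIgD/gCIAAIAzABGAMwAigDMAM4AzAESAMwBVgDMAZoAzAHeAMwCIgDMAmYAzAKqAMwC7gDMAzIAzAN2AMwDugDMA/4AzAACARAARgEQAIoBEADOARABEgEQAVYBEAGaARAB3gEQAiIBEAJmARACqgEQAu4BEAMyARADdgEQA7oBEAP+ARAAAgFUAEYBVACKAVQAzgFUARIBVAFWAVQBmgFUAd4BVAIiAVQCZgFUAqoBVALuAVQDMgFUA3YBVAO6AVQD/gFUAAIBmABGAZgAigGYAM4BmAESAZgBVgGYAZoBmAHeAZgCIgGYAmYBmAKqAZgC7gGYAzIBmAN2AZgDugGYA/4BmAACAdwARgHcAIoB3ADOAdwBEgHcAVYB3AGaAdwB3gHcAiIB3AJmAdwCqgHcAu4B3AMyAdwDdgHcA7oB3AP+AdwAAgIgAEYCIACKAiAAzgIgARICIAFWAiABmgIgAd4CIAIiAiACZgIgAqoCIALuAiADMgIgA3YCIAO6AiAD/gIgAAICZABGAmQAigJkAM4CZAESAmQBVgJkAZoCZAHeAmQCIgJkAmYCZAKqAmQC7gJkAzICZAN2AmQDugJkA/4CZAACAqgARgKoAIoCqADOAqgBEgKoAVYCqAGaAqgB3gKoAiICqAJmAqgCqgKoAu4CqAMyAqgDdgKoA7oCqAP+AqgAAgLsAEYC7ACKAuwAzgLsARIC7AFWAuwBmgLsAd4C7AIiAuwCZgLsAqoC7ALuAuwDMgLsA3YC7AO6AuwD/gLsAAIDMABGAzAAigMwAM4DMAESAzABVgMwAZoDMAHeAzACIgMwAmYDMAKqAzAC7gMwAzIDMAN2AzADugMwA/4DMAACA3QARgN0AIoDdADOA3QBEgN0AVYDdAGaA3QB3gN0AiIDdAJmA3QCqgN0Au4DdAMyA3QDdgN0A7oDdAP+A3QAAgO4AEYDuACKA7gAzgO4ARIDuAFWA7gBmgO4Ad4DuAIiA7gCZgO4AqoDuALuA7gDMgO4A3YDuAO6A7gD/gO4AAID/ABGA/wAigP8AM4D/AESA/wBVgP8AZoD/AHeA/wCIgP8AmYD/AKqA/wC7gP8AzID/AN2A/wDugP8A/4D/AIaHt6WmlpaFlqeVqKekpoeXpreWlreElqenloeHd4eHh3WmtoWFhoWmp5WmdYWVppaVhIZ1tnaUtoWFuJeHh4eHhoa3p6eXhZXHpoaGd3a2prXHhXemlpSnhnaVhpaGhoiFl7iFt3aFyJWDlJWWlqV2dpW2doa3hJSGdqeXh6e3h4aUpJXYhoaDlKe22KamtnaGhqa3hKW4k5eGpoeGhoaWhpeWc8imxvmip4aFpnTHx8emdafIgtiyt4W4l4aHh6anhZaCs6GBkKOCdJWWhoR0ZaaWddiR93GVyISnp4anpsjHyLek1bD49/jHt5WGmKeEhriE59KhpKa3dYWlppWEhXW2lLbo9KCThajGc5eYppWXt5TkwMOVhqamhJO1psenp6a1c4WV+LCWhviDpZSAlpfXw8DytoZ2ppeT2IWWhJaGhNmElrKgsJOytPbF97DG9sDg4OdlhsfIlaSVlqeVhoaVleeQwNbWt+iQ5sGg0PXQ4ODEx+j4oYGTt5W3hpeWhaeGlfiQtLjItXCA+LDw4JD117W1k4DlxoWmhZWDmKeFpoSG+MWApLfF2JCw9bfW98d0hIS11JKlp7fXp6SXh6aVlJbX9PDXt/nIkMCmg4SFxoXH1qKhkJOm2YV0ppeHp3WUl4bmgKWVtKDlpYG3t6e216RwlZfHxoKUppWBhZeWlnSFh7eRtoSEkMinhZKCyIWBgpbI2LfHlYSXp8WYlZaXpqWTpbLHt6Wkhre3uIWBora3t5WGlpW3hoO21ZenlZiXl6aUgpKyoqentpamx8bGuIeHhnWWlqiok7a2l3WEhYeHlqeop9aRt4WDg4OFl4aWl4iHdIaXl5e2oqKXhpeHiIiHh4eXo7OVpcjYt4N1h4aWp5eUloaWlZXXtIenhIeIh4eXp6Okp7eWhobG54SGl4aFlqWXlriVg4GxhoenhYeHqJSSpJeXdnaGdXS114SXd4eFhYWW2JW4yLKnlpaVhpfGgZaWhoeHhoaGhmTnhYaHh5iHhZS3t6SRkoOUt5SWyKKmuJiHh4aYmJeFdeeGh4d3h5eHhJWBpNfFqJaCxsWgs6ODloZ2h5iYhoSox3V3d3aHl4eGhafHdZanp5aBs6aYl4aYmJeYh5eXc6fHdXZ2dqiXh4aXyIWHhnaHp6iklJeXh4aHh4d2h6iVlbfXpqbHqIeHhceWhoWVd3aXl5Ojp5iHh4eGhoeXh5enlpTFtpWml4e3lnWGh5WHh4eXt5SDqIeHh4eHmIiHh4eHp6WDdISnp5eFh4eIpYeHd3anp4Gmh3eHh5eIh4eHd4eGl5eoloWFhoeHh4ekh4d3dqi4kLiHh4eXh3d3h3d3h4aYhpeWloiHiIeHd6Y="/>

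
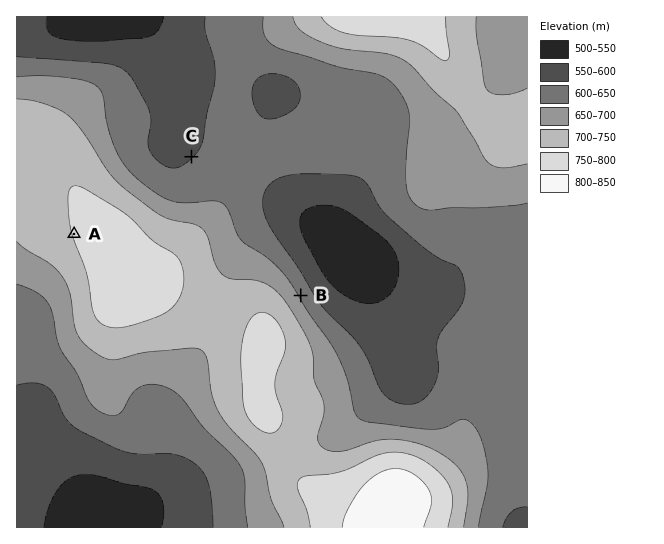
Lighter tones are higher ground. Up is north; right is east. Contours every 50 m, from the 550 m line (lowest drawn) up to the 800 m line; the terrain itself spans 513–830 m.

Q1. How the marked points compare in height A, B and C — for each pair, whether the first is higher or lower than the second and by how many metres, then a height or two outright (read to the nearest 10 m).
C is lower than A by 150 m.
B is lower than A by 110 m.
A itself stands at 750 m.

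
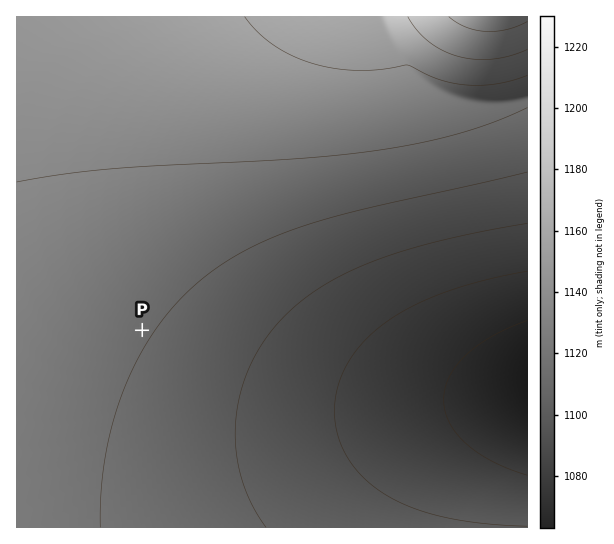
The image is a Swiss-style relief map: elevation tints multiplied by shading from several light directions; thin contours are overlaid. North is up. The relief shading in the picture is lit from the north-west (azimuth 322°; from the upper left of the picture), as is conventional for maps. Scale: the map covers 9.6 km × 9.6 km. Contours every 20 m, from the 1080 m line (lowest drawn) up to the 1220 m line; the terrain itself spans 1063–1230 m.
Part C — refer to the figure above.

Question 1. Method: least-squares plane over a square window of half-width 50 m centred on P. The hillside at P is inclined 0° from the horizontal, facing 125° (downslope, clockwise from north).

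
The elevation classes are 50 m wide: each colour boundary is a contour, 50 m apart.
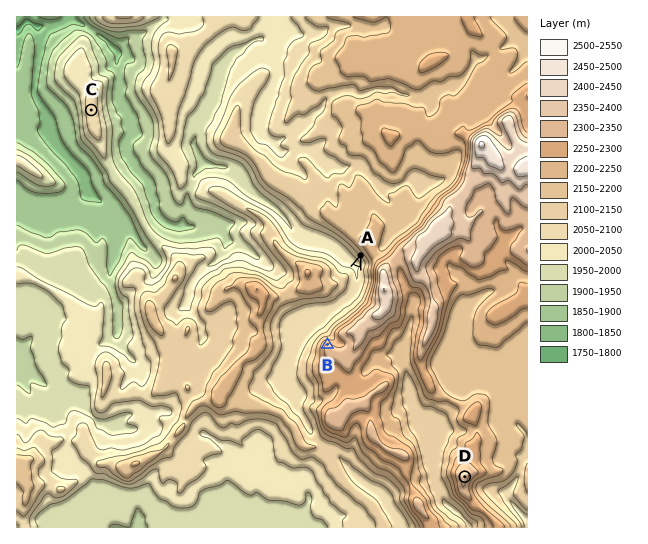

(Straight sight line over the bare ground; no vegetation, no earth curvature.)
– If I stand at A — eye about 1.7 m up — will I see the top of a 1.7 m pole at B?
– Yes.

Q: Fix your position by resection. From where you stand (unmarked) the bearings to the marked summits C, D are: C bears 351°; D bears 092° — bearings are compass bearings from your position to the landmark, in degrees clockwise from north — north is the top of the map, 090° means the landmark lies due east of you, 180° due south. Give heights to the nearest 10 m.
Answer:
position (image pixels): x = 148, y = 466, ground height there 2130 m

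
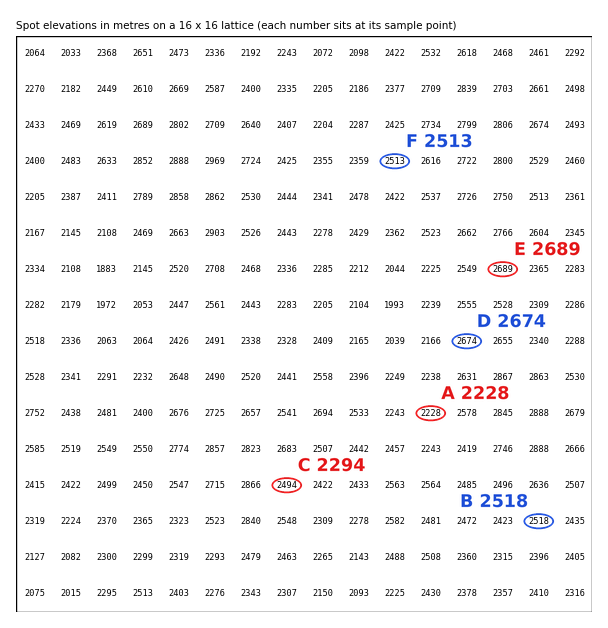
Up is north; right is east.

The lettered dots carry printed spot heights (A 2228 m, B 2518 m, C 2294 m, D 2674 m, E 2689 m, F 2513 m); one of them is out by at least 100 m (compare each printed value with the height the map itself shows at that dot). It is C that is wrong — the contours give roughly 2494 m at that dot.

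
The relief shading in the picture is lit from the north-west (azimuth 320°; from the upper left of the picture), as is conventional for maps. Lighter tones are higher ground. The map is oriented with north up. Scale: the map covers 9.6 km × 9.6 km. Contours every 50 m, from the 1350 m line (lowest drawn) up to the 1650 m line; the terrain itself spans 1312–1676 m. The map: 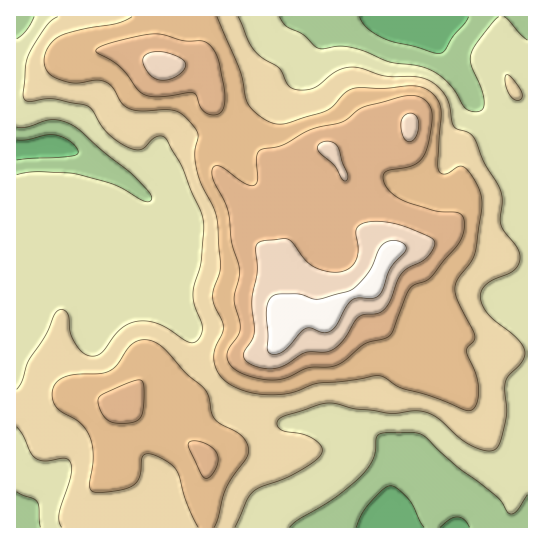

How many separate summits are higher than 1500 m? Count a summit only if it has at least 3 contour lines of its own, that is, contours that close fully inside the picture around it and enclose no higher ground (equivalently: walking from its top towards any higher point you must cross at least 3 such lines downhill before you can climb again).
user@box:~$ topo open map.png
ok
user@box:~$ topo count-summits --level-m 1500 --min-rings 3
1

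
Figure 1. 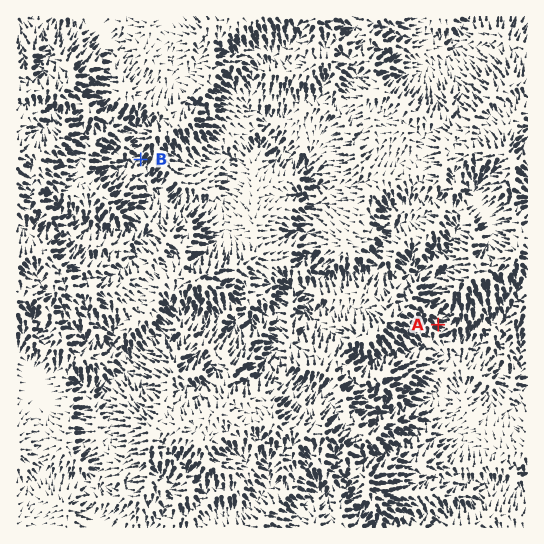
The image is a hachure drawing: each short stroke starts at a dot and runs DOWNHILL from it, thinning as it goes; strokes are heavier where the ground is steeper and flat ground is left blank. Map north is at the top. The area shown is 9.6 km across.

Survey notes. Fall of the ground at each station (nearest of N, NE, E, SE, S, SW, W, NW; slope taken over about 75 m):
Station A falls E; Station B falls SW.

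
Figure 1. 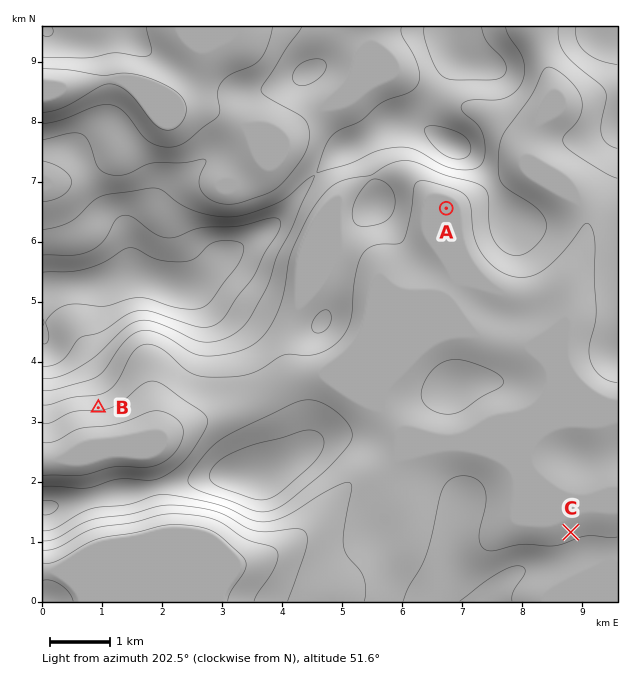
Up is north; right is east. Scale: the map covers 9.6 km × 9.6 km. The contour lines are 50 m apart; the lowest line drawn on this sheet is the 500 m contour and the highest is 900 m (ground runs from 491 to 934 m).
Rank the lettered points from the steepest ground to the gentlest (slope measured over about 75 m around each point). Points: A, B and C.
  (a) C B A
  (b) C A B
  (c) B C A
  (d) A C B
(c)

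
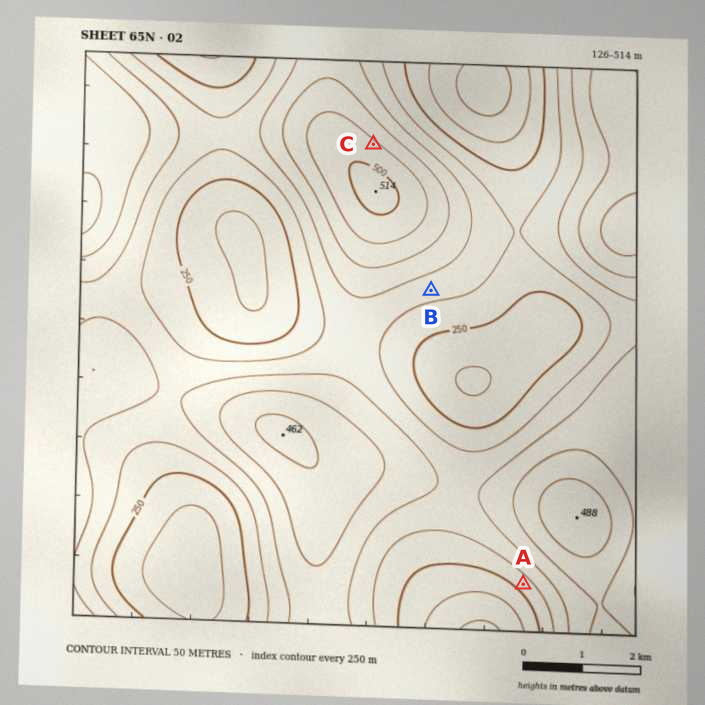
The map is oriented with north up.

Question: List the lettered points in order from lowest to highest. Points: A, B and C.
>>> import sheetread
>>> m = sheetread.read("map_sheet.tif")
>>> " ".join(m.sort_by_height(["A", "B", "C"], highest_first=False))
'A B C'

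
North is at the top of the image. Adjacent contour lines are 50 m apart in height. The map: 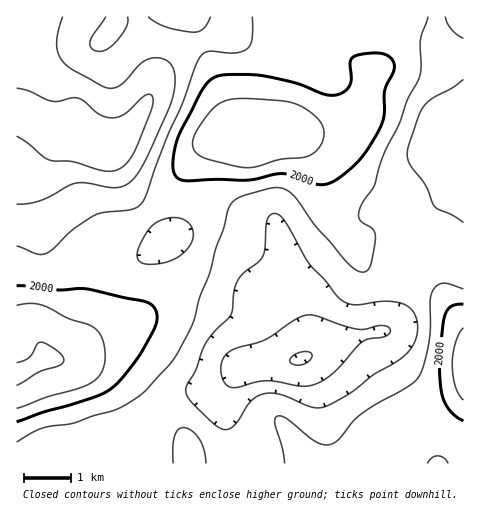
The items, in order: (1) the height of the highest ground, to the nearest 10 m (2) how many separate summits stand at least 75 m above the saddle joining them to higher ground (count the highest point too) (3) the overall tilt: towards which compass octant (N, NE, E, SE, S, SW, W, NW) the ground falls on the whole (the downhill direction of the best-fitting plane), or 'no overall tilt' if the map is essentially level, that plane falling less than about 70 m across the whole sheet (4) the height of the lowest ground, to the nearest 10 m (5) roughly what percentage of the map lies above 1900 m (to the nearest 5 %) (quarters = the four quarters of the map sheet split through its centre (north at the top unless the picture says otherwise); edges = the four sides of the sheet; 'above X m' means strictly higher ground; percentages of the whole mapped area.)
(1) About 2100 m is the highest elevation on the sheet.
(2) There are 3 summits with 75 m or more of prominence.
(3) On the whole the map has no overall tilt.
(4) About 1800 m is the lowest elevation on the sheet.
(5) Roughly 75 % of the ground is higher than 1900 m.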